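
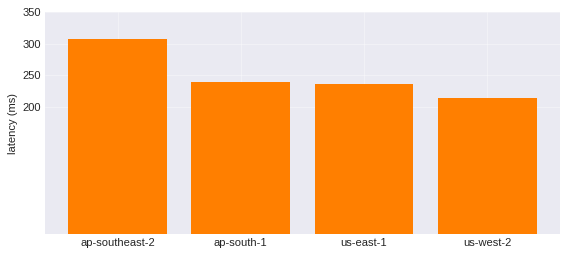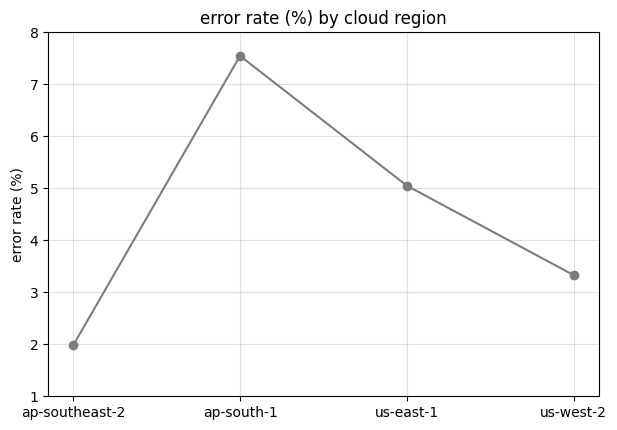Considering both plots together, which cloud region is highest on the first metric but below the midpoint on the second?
Chart 2 median error rate (%) ≈ 4; below-median cloud regions: ap-southeast-2, us-west-2. Among those, ap-southeast-2 has the highest latency (ms) (≈ 300).

ap-southeast-2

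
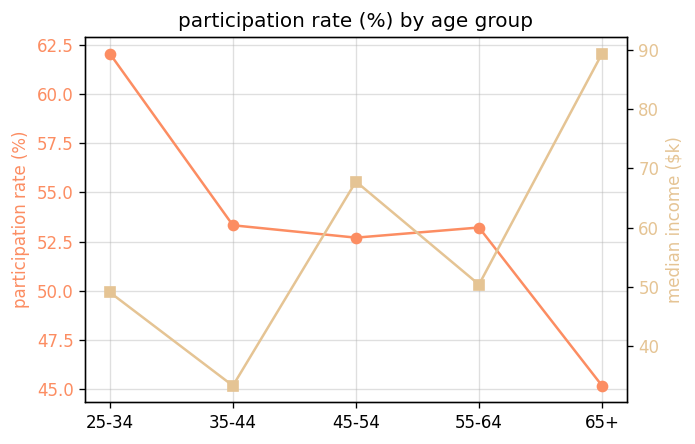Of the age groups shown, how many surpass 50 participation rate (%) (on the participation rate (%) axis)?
Above 50: 25-34, 35-44, 45-54, 55-64.

4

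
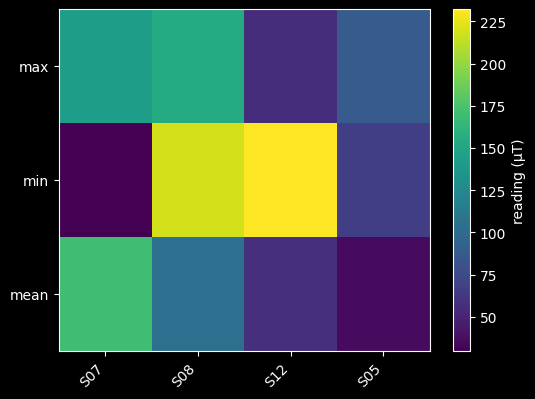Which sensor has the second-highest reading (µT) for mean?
Top 3 for mean: S07 ≈ 160, S08 ≈ 100, S12 ≈ 60.

S08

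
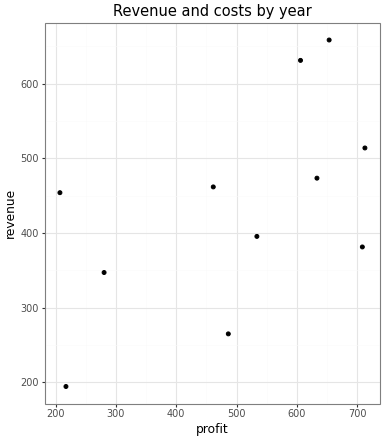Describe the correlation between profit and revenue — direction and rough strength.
Points are positively correlated; moderate (|r| ≈ 0.6).

positive, moderate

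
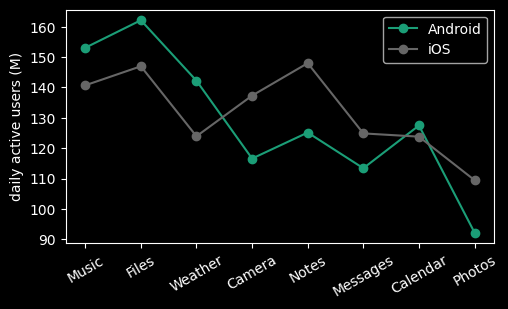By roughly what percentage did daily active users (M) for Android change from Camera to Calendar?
Camera ≈ 120, Calendar ≈ 130; (130 − 120) / 120 ≈ +8.3%.

≈ +8.3%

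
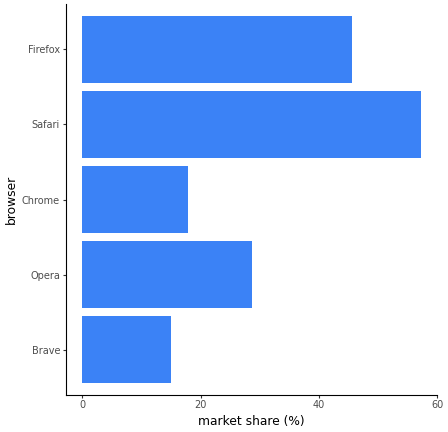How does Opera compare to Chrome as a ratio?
≈ 1.5×

Opera ≈ 30, Chrome ≈ 20; 30/20 ≈ 1.5.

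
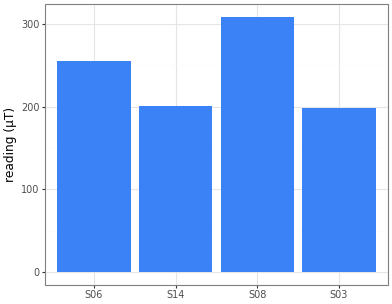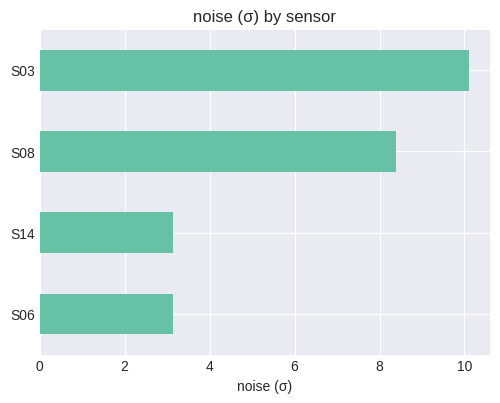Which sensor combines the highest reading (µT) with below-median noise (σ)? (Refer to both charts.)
Chart 2 median noise (σ) ≈ 6; below-median sensors: S06, S14. Among those, S06 has the highest reading (µT) (≈ 250).

S06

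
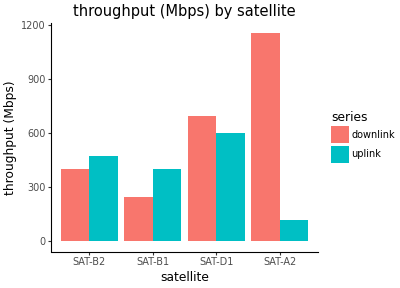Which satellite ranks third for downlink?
SAT-B2

Top 4 for downlink: SAT-A2 ≈ 1200, SAT-D1 ≈ 700, SAT-B2 ≈ 400, SAT-B1 ≈ 200.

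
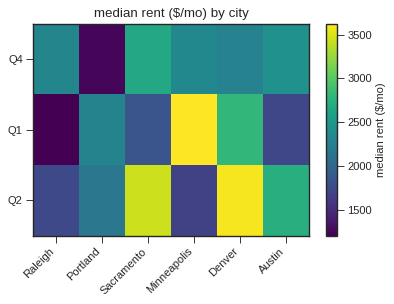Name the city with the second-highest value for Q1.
Top 3 for Q1: Minneapolis ≈ 3500, Denver ≈ 3000, Portland ≈ 2500.

Denver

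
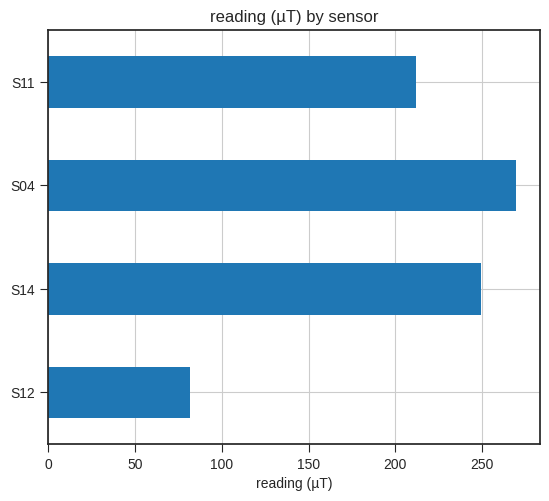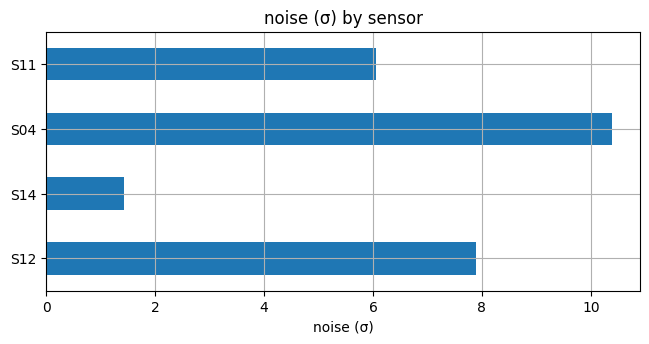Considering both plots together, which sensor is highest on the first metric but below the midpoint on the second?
S14

Chart 2 median noise (σ) ≈ 7; below-median sensors: S14, S11. Among those, S14 has the highest reading (µT) (≈ 250).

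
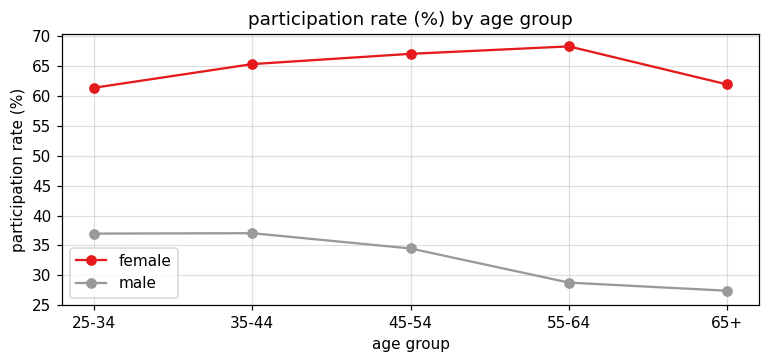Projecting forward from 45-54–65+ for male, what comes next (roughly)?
Last three: 35, 30, 25 → slope ≈ -5/step → next ≈ 20.

≈ 20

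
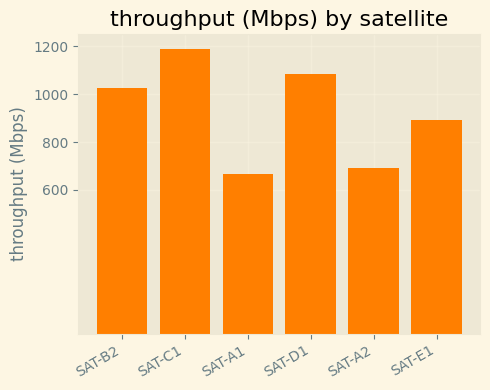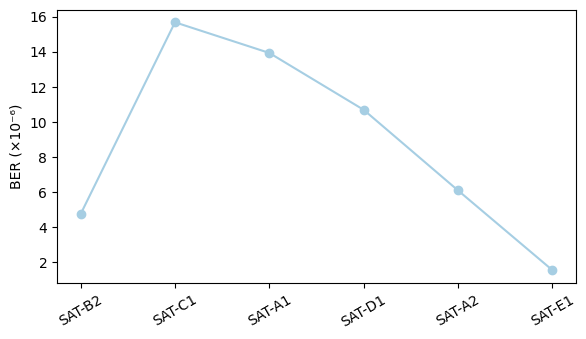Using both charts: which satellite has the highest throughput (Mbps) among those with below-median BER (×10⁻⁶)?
Chart 2 median BER (×10⁻⁶) ≈ 8; below-median satellites: SAT-B2, SAT-A2, SAT-E1. Among those, SAT-B2 has the highest throughput (Mbps) (≈ 1000).

SAT-B2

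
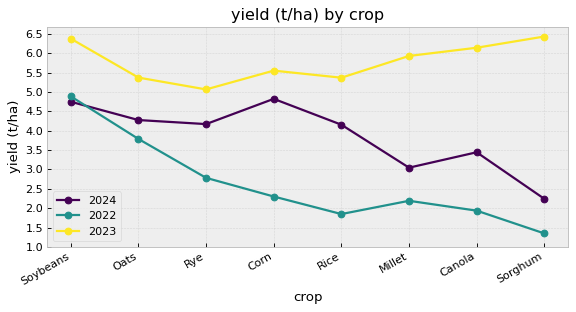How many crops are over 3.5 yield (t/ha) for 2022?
2

Above 3.5: Soybeans, Oats.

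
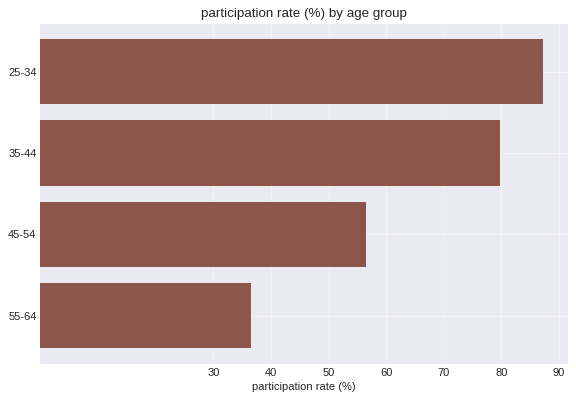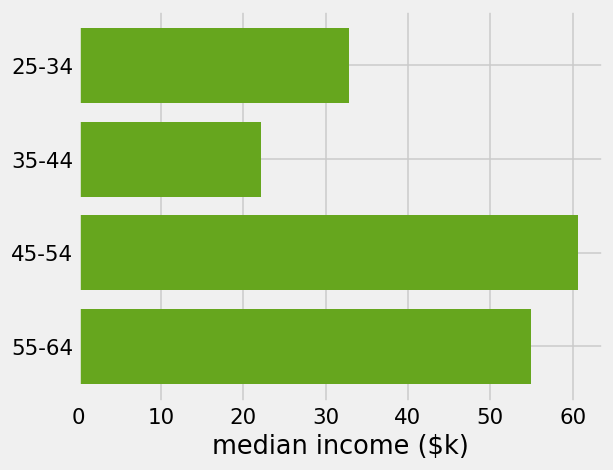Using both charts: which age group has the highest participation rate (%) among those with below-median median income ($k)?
25-34

Chart 2 median median income ($k) ≈ 40; below-median age groups: 25-34, 35-44. Among those, 25-34 has the highest participation rate (%) (≈ 90).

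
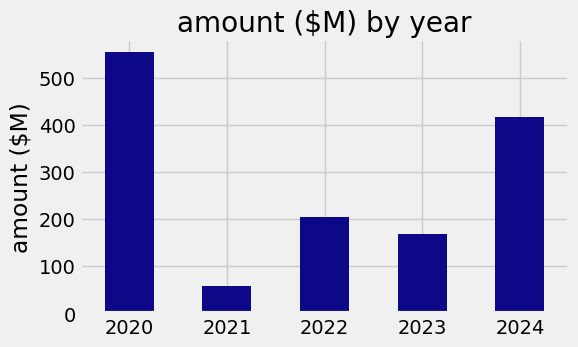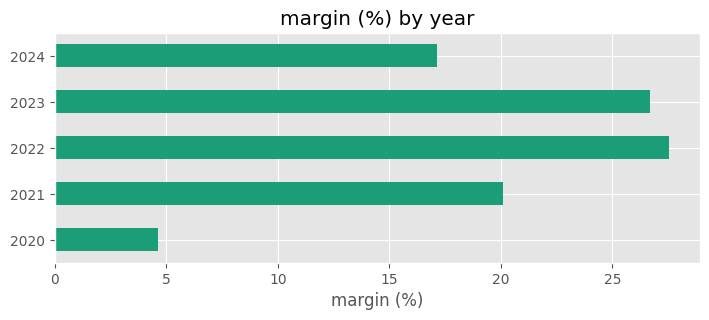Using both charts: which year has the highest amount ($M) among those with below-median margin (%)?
Chart 2 median margin (%) ≈ 20; below-median years: 2020, 2024. Among those, 2020 has the highest amount ($M) (≈ 600).

2020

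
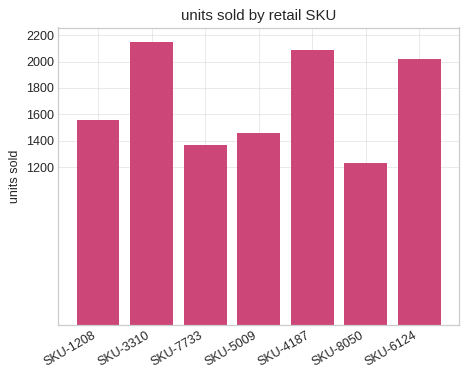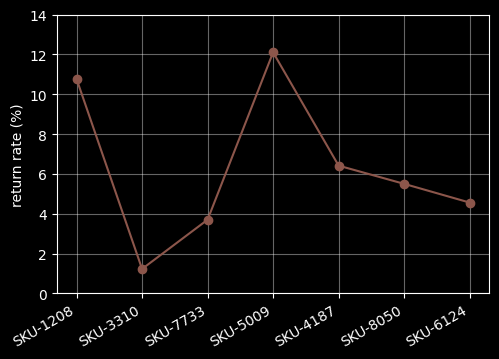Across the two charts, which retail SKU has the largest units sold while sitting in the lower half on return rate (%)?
SKU-3310

Chart 2 median return rate (%) ≈ 6; below-median retail SKUs: SKU-3310, SKU-7733, SKU-6124. Among those, SKU-3310 has the highest units sold (≈ 2200).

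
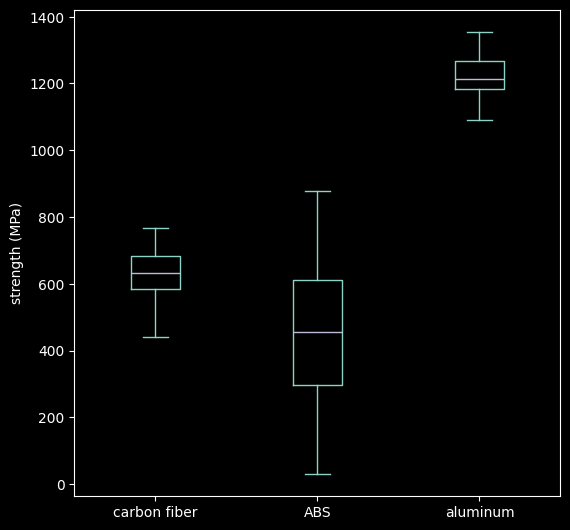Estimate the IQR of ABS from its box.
Q3 ≈ 600, Q1 ≈ 300; IQR ≈ 300.

≈ 300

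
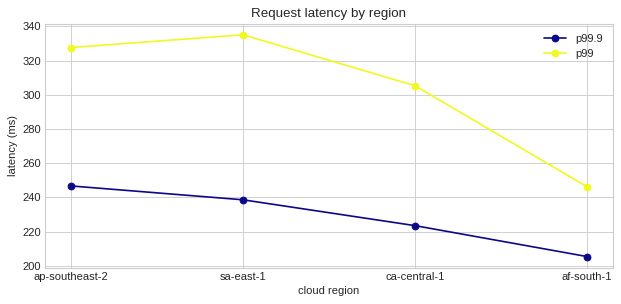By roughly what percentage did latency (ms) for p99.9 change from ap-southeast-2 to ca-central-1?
ap-southeast-2 ≈ 240, ca-central-1 ≈ 220; (220 − 240) / 240 ≈ -8.3%.

≈ -8.3%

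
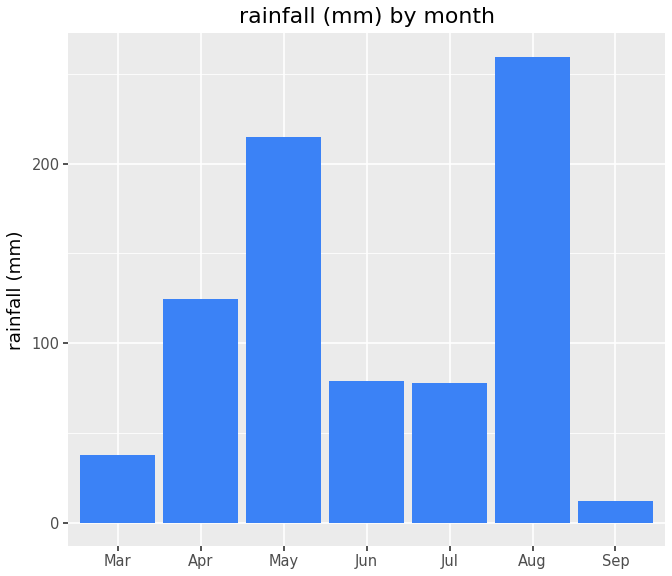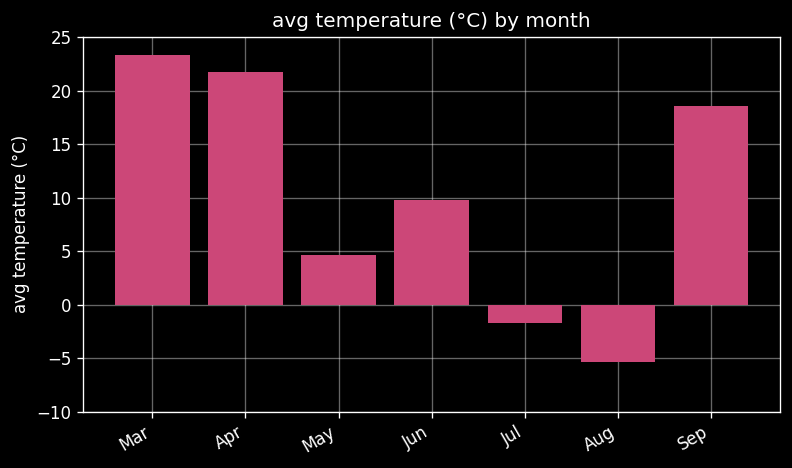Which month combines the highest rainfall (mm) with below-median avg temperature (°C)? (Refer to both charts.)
Chart 2 median avg temperature (°C) ≈ 10; below-median months: May, Jul, Aug. Among those, Aug has the highest rainfall (mm) (≈ 250).

Aug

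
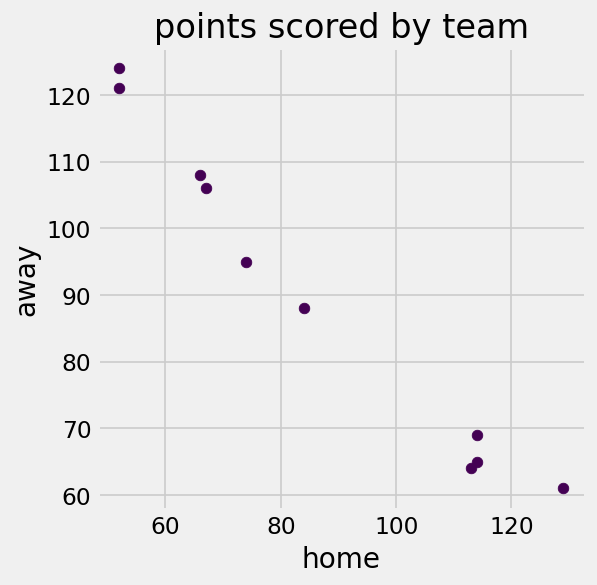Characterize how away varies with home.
negative, strong

Points are negatively correlated; strong (|r| ≈ 1.0).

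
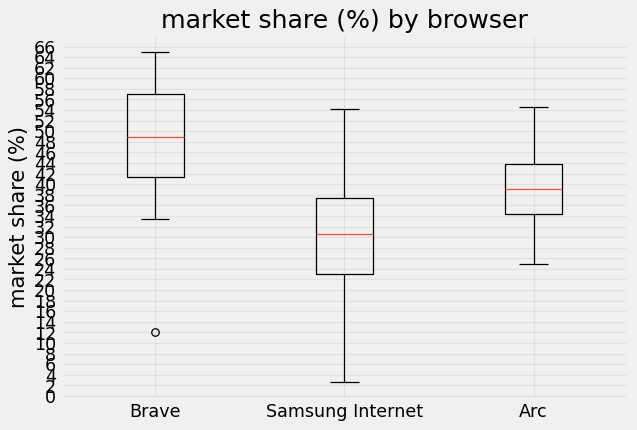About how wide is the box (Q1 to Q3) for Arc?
Q3 ≈ 44, Q1 ≈ 34; IQR ≈ 10.

≈ 10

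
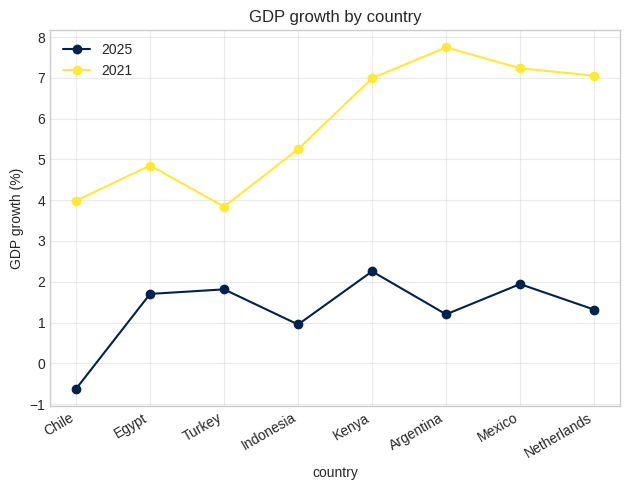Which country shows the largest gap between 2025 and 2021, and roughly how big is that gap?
Argentina, ≈ 7 %

Argentina: 2025 ≈ 1, 2021 ≈ 8 → gap ≈ 7. Next-largest (Netherlands) is only ≈ 6.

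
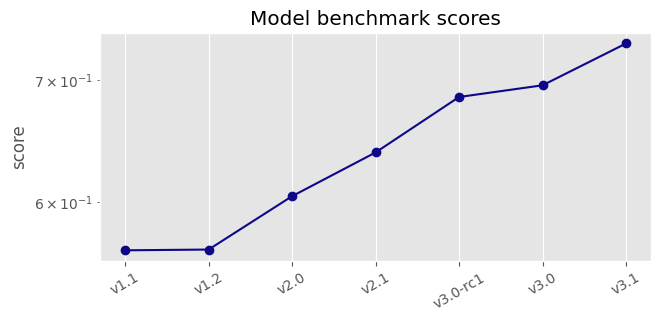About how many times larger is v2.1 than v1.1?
≈ 1.14×

v2.1 ≈ 0.64, v1.1 ≈ 0.56; 0.64/0.56 ≈ 1.14.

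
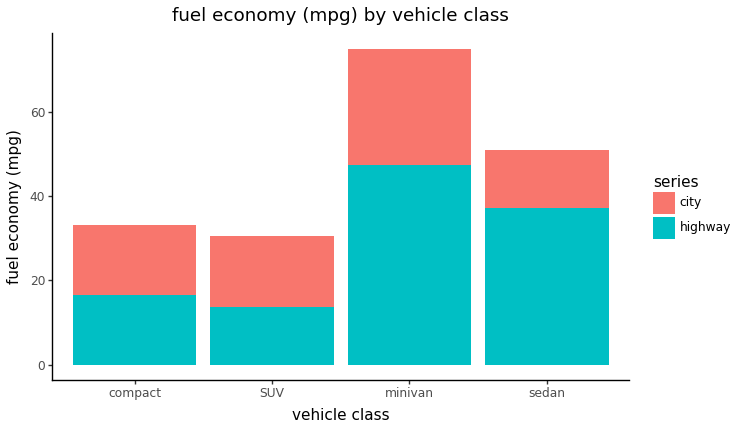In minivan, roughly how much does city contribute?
city top ≈ 80, bottom ≈ 50; segment ≈ 30.

≈ 30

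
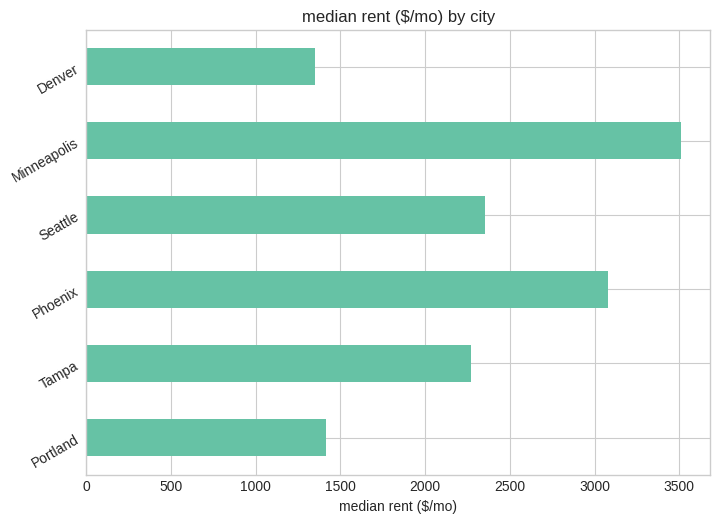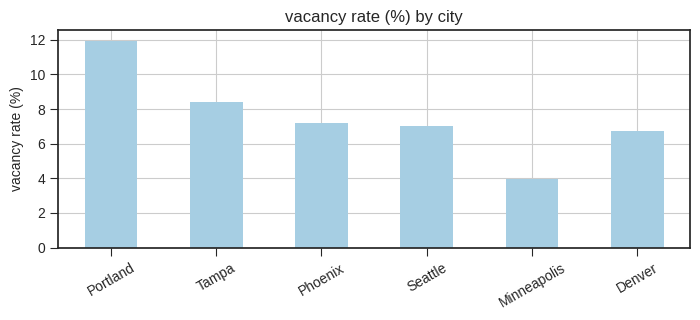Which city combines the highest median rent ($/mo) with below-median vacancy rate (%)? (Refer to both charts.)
Chart 2 median vacancy rate (%) ≈ 8; below-median cities: Seattle, Minneapolis, Denver. Among those, Minneapolis has the highest median rent ($/mo) (≈ 3500).

Minneapolis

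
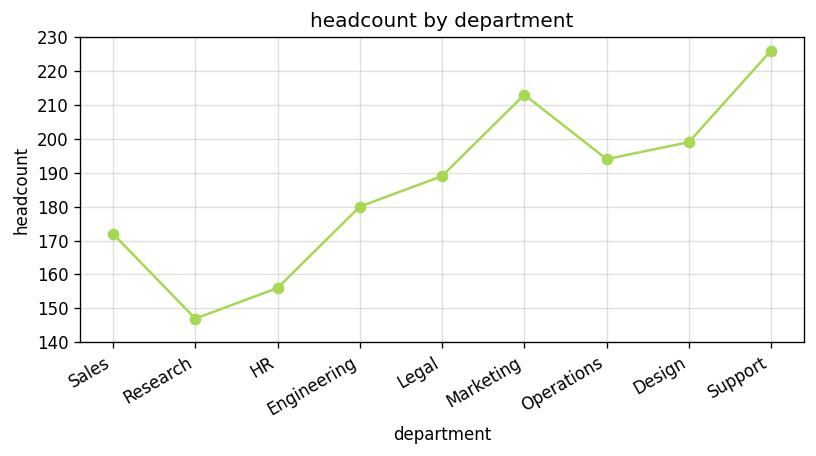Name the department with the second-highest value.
Marketing

Top 3: Support ≈ 230, Marketing ≈ 210, Design ≈ 200.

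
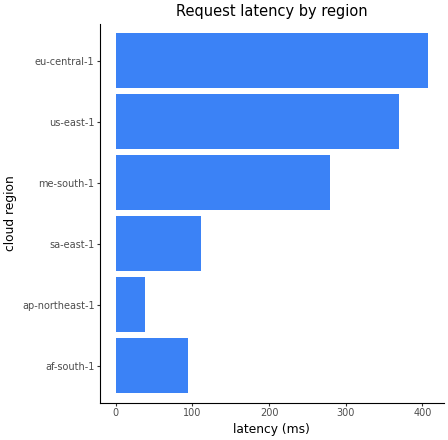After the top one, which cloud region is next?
us-east-1

Top 3: eu-central-1 ≈ 400, us-east-1 ≈ 350, me-south-1 ≈ 300.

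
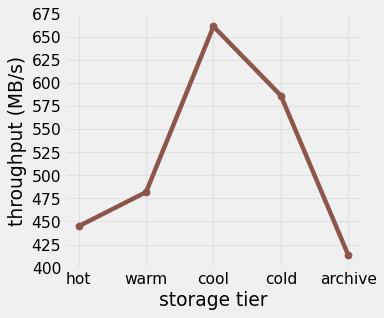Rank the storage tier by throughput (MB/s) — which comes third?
Top 4: cool ≈ 650, cold ≈ 575, warm ≈ 475, hot ≈ 450.

warm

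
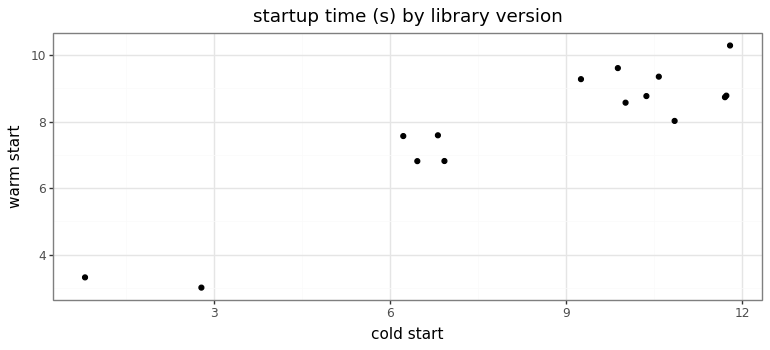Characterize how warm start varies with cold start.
Points are positively correlated; strong (|r| ≈ 0.9).

positive, strong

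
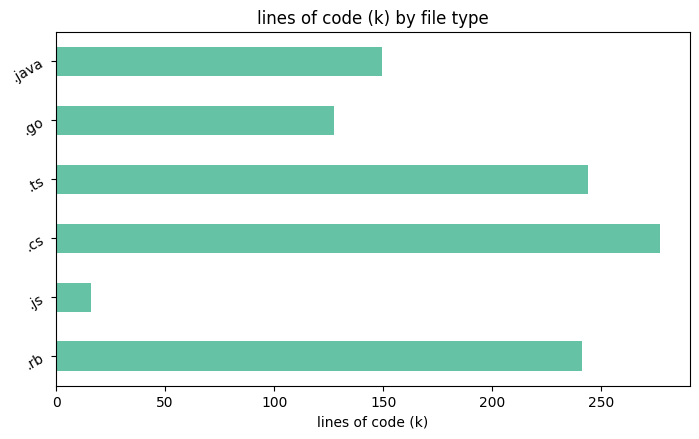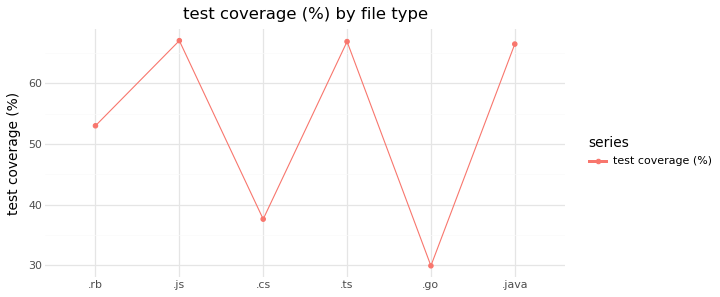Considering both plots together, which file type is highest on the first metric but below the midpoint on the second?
.cs

Chart 2 median test coverage (%) ≈ 60; below-median file types: .rb, .cs, .go. Among those, .cs has the highest lines of code (k) (≈ 300).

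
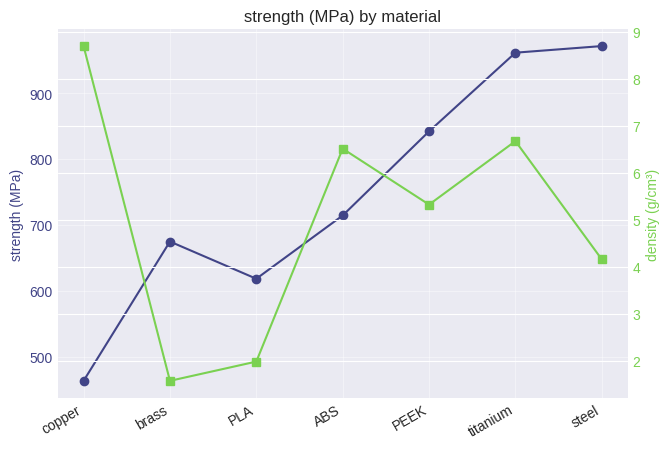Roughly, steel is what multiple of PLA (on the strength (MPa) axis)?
≈ 1.58×

steel ≈ 950, PLA ≈ 600; 950/600 ≈ 1.58.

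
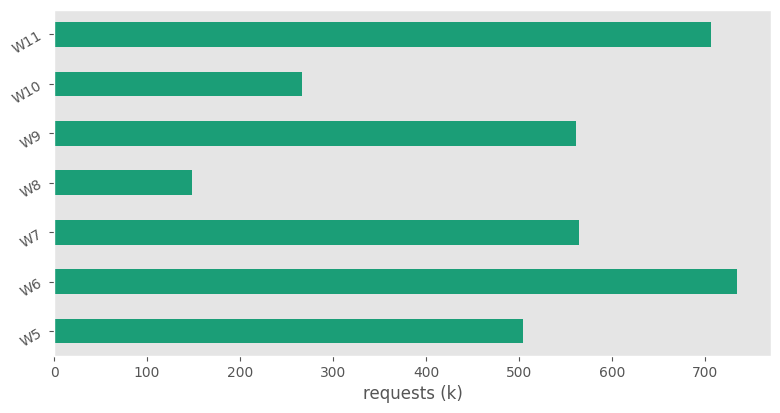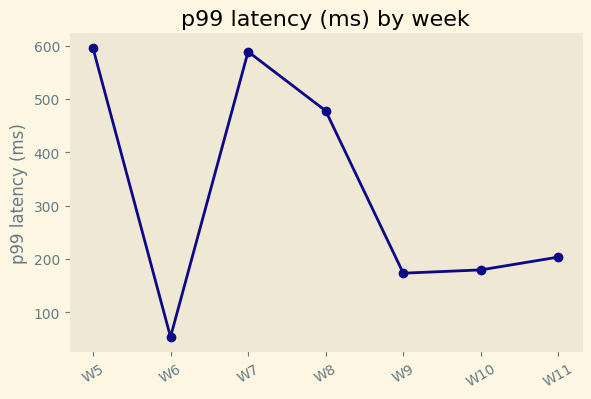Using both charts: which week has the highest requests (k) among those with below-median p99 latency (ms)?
W6

Chart 2 median p99 latency (ms) ≈ 200; below-median weeks: W6, W9, W10. Among those, W6 has the highest requests (k) (≈ 700).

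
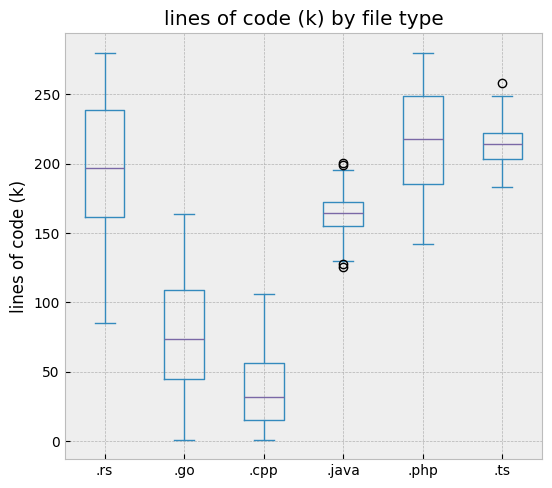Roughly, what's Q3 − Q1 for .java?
≈ 20

Q3 ≈ 180, Q1 ≈ 160; IQR ≈ 20.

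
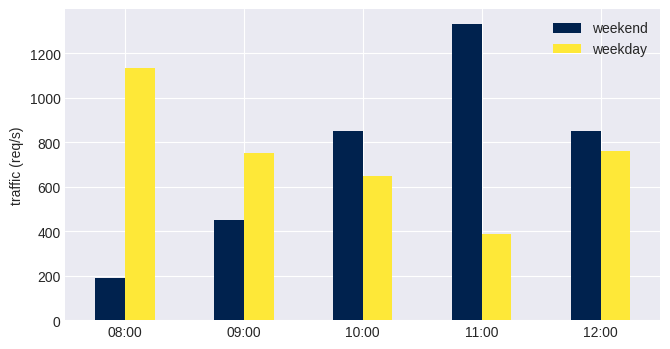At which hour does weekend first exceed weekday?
09:00: weekend ≈ 400 vs weekday ≈ 800 (not yet); 10:00: weekend ≈ 800 vs weekday ≈ 600 (first crossover).

10:00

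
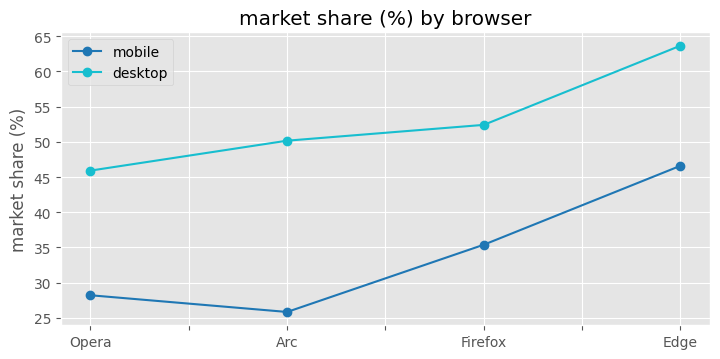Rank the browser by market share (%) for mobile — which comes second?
Firefox

Top 3 for mobile: Edge ≈ 45, Firefox ≈ 35, Opera ≈ 30.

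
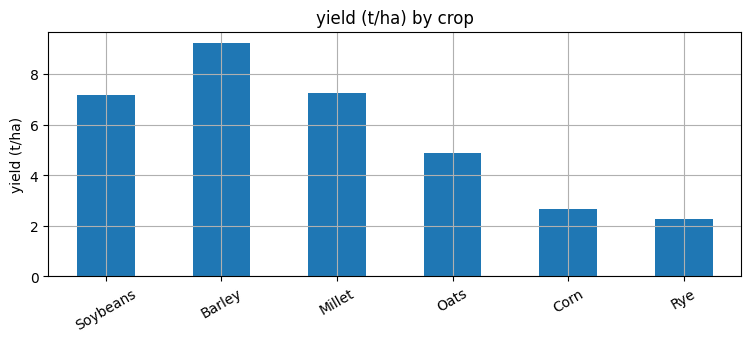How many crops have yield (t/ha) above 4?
Above 4: Soybeans, Barley, Millet, Oats.

4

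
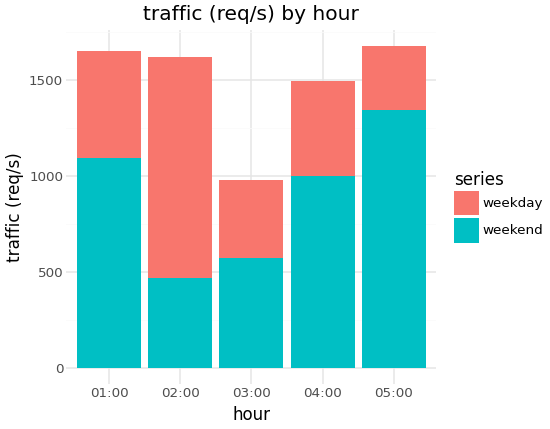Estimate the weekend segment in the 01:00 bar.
≈ 1000

weekend top ≈ 1000, bottom ≈ 0; segment ≈ 1000.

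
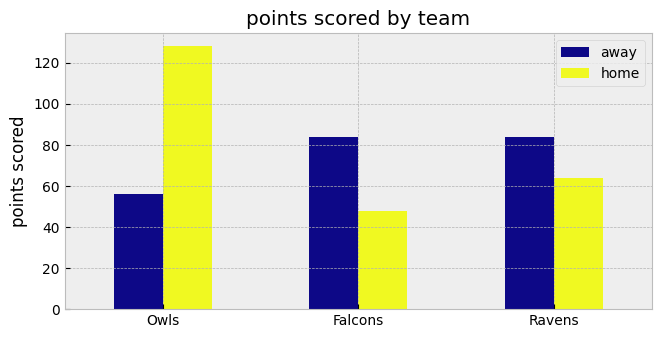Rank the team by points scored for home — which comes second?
Ravens

Top 3 for home: Owls ≈ 120, Ravens ≈ 60, Falcons ≈ 40.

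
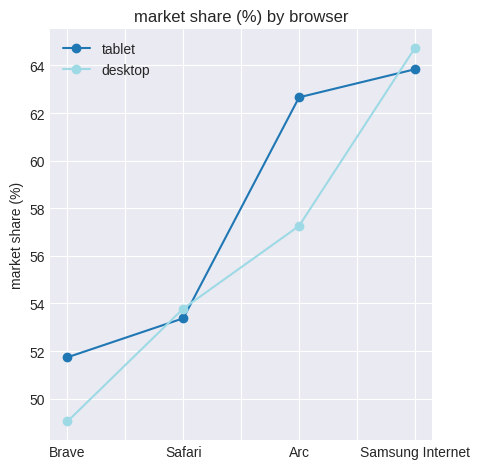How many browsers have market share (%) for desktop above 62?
1

Above 62: Samsung Internet.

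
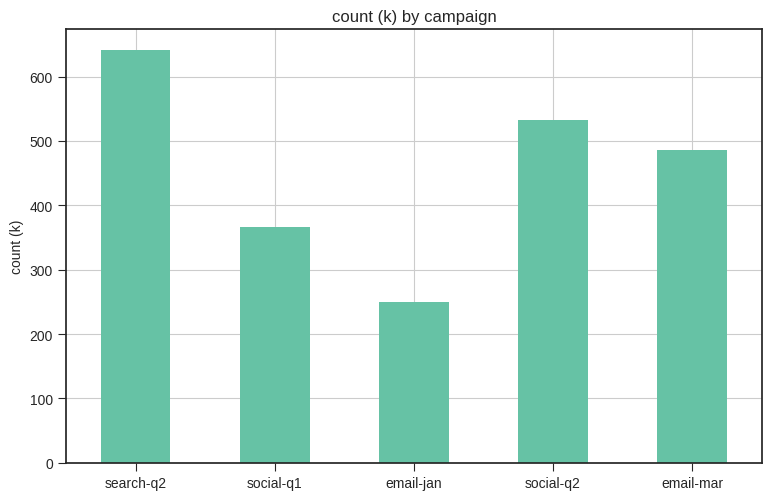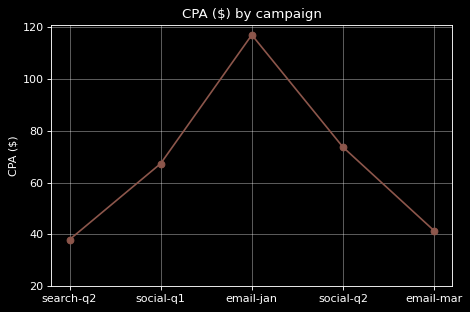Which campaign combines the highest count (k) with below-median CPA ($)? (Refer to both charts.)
search-q2

Chart 2 median CPA ($) ≈ 60; below-median campaigns: search-q2, email-mar. Among those, search-q2 has the highest count (k) (≈ 600).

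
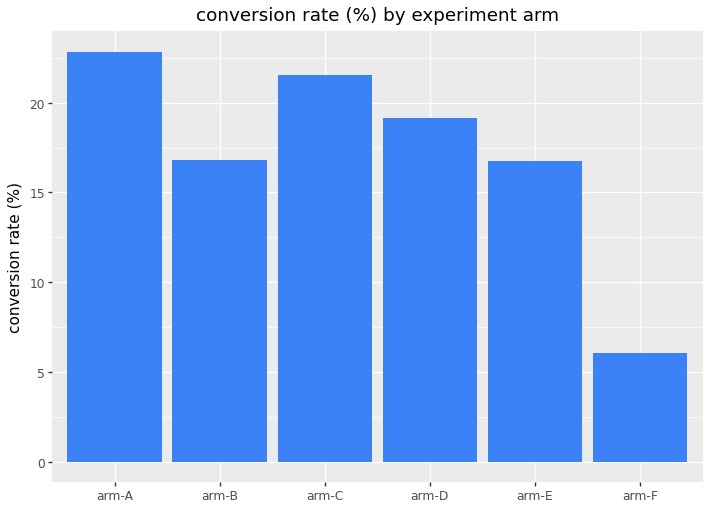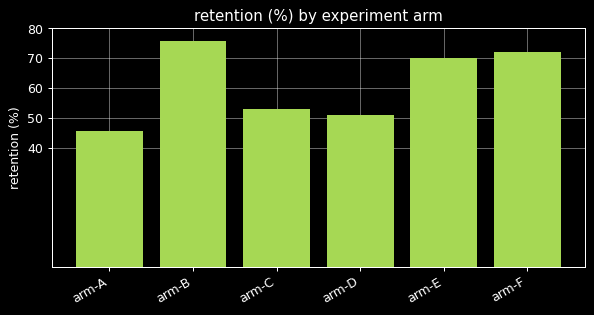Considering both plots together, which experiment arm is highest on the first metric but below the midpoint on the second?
Chart 2 median retention (%) ≈ 60; below-median experiment arms: arm-A, arm-C, arm-D. Among those, arm-A has the highest conversion rate (%) (≈ 25).

arm-A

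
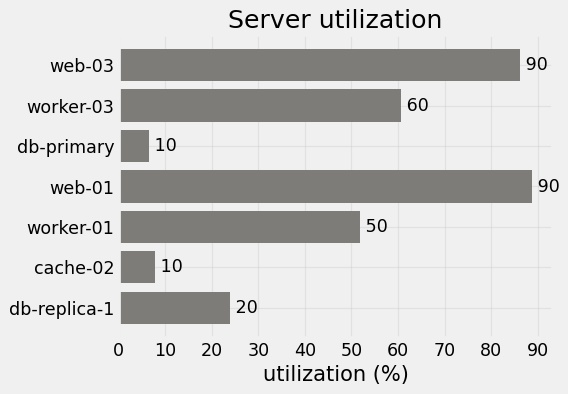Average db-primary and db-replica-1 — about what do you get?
≈ 15

(10 + 20) / 2 ≈ 15.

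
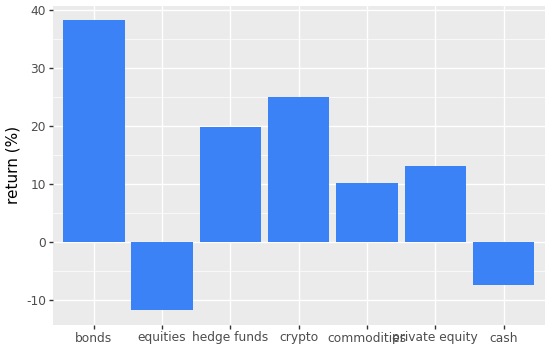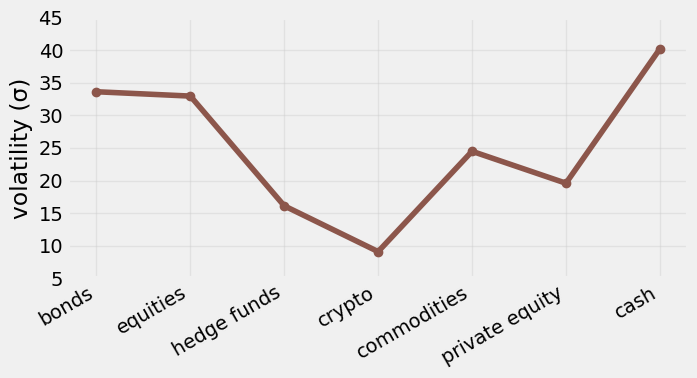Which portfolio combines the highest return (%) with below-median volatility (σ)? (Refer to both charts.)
crypto

Chart 2 median volatility (σ) ≈ 25; below-median portfolios: hedge funds, crypto, private equity. Among those, crypto has the highest return (%) (≈ 25).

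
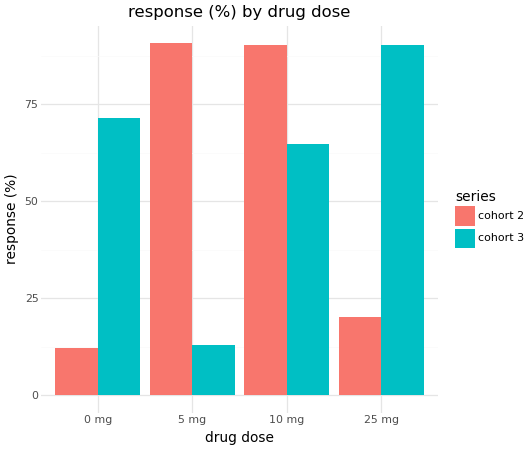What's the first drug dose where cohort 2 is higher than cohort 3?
0 mg: cohort 2 ≈ 10 vs cohort 3 ≈ 70 (not yet); 5 mg: cohort 2 ≈ 90 vs cohort 3 ≈ 10 (first crossover).

5 mg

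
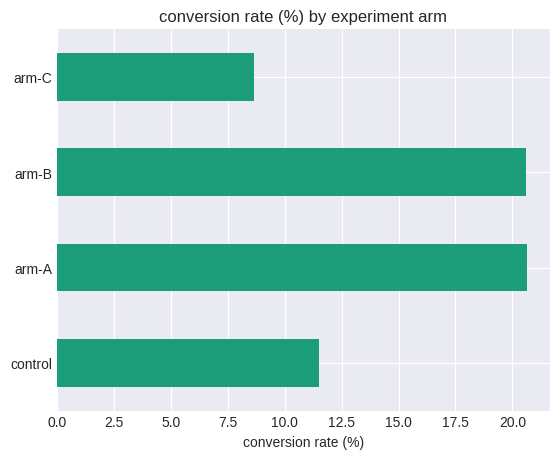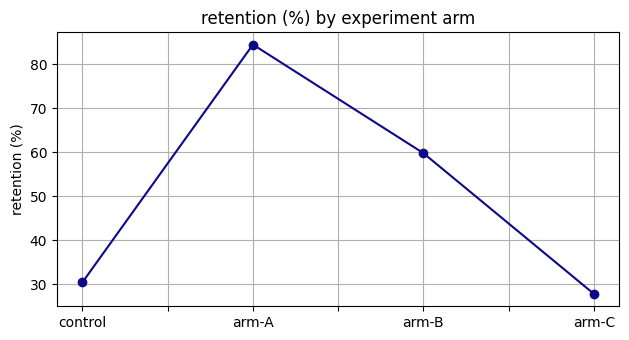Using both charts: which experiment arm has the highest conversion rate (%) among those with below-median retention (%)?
control

Chart 2 median retention (%) ≈ 50; below-median experiment arms: control, arm-C. Among those, control has the highest conversion rate (%) (≈ 12).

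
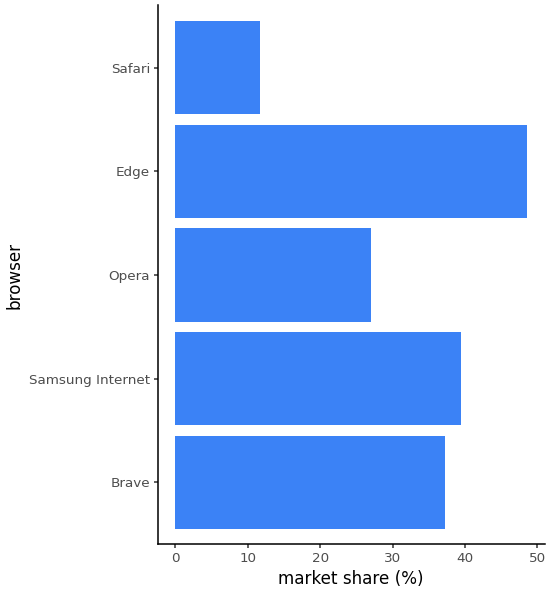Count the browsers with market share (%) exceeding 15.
Above 15: Brave, Samsung Internet, Opera, Edge.

4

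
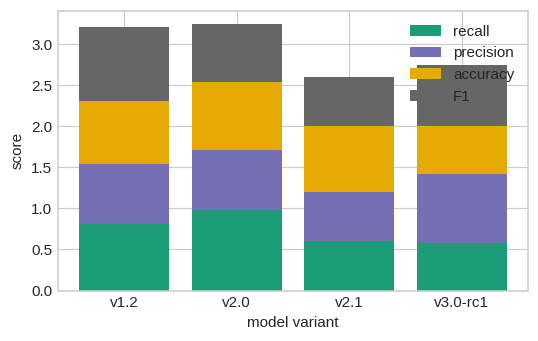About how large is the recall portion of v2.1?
recall top ≈ 0.5, bottom ≈ 0.0; segment ≈ 0.5.

≈ 0.5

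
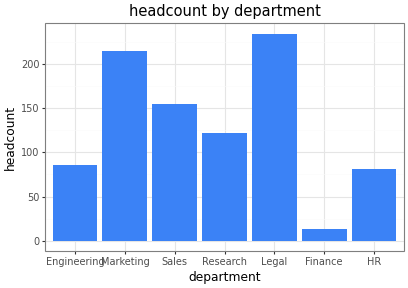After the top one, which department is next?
Marketing

Top 3: Legal ≈ 240, Marketing ≈ 220, Sales ≈ 160.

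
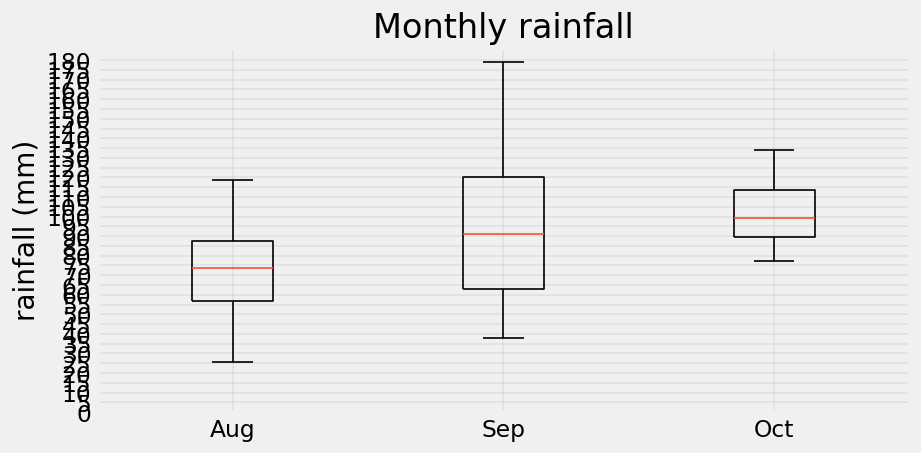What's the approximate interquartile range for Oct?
≈ 25

Q3 ≈ 115, Q1 ≈ 90; IQR ≈ 25.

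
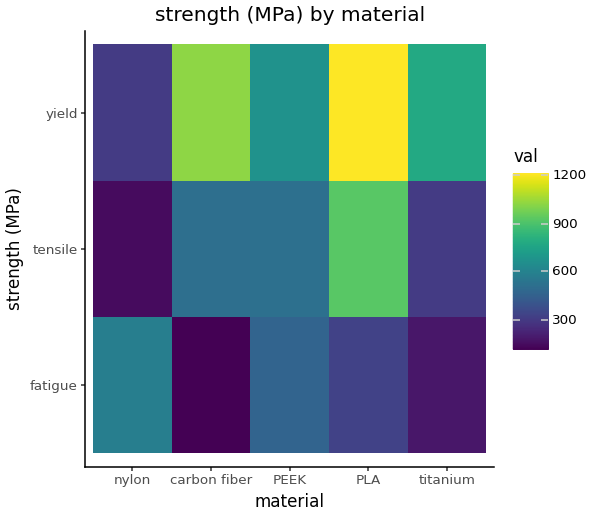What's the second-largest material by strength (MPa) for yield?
carbon fiber

Top 3 for yield: PLA ≈ 1200, carbon fiber ≈ 1000, titanium ≈ 800.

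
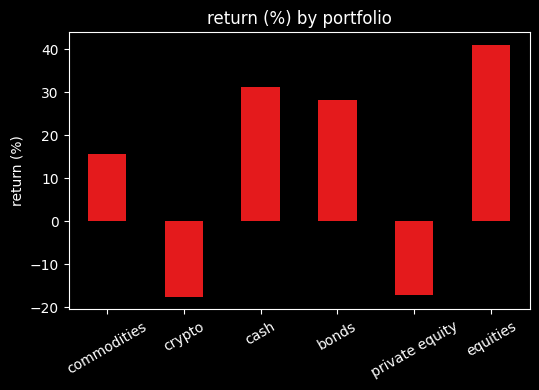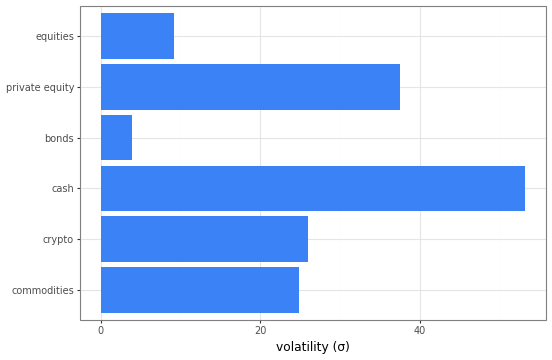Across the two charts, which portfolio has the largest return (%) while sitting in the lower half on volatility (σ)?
equities

Chart 2 median volatility (σ) ≈ 25; below-median portfolios: commodities, bonds, equities. Among those, equities has the highest return (%) (≈ 40).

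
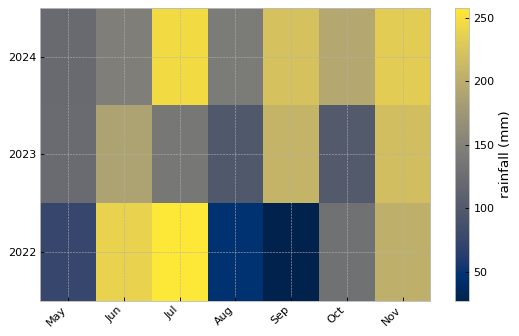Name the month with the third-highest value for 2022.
Top 4 for 2022: Jul ≈ 260, Jun ≈ 240, Nov ≈ 200, Oct ≈ 140.

Nov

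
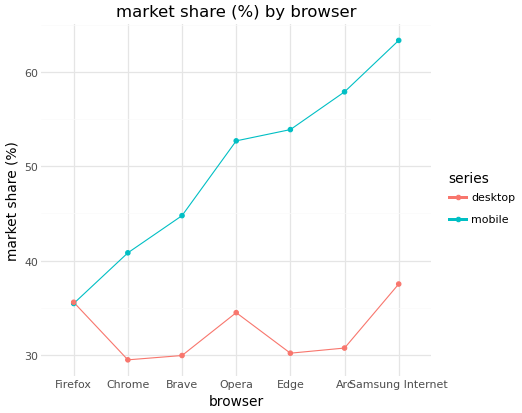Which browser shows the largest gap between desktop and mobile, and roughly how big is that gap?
Arc, ≈ 30 %

Arc: desktop ≈ 30, mobile ≈ 60 → gap ≈ 30. Next-largest (Samsung Internet) is only ≈ 25.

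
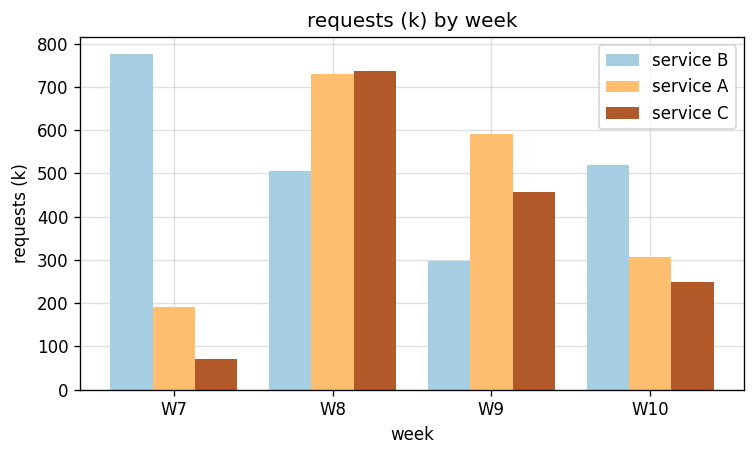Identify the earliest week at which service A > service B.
W8

W7: service A ≈ 200 vs service B ≈ 800 (not yet); W8: service A ≈ 700 vs service B ≈ 500 (first crossover).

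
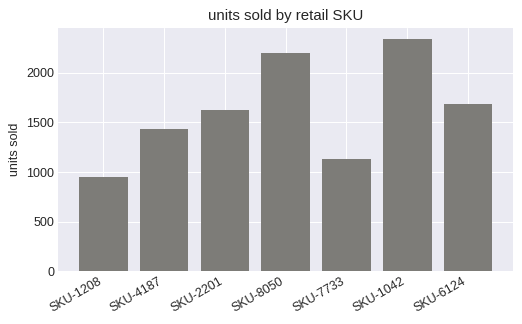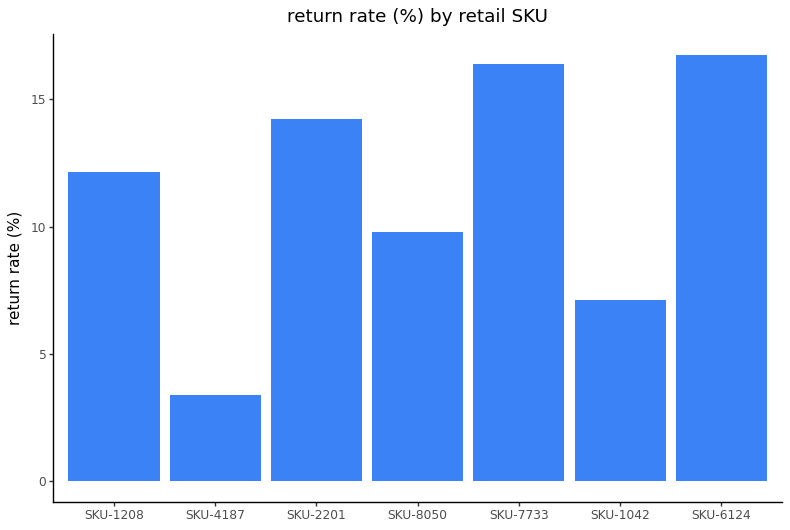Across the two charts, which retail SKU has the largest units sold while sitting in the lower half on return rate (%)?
SKU-1042

Chart 2 median return rate (%) ≈ 12; below-median retail SKUs: SKU-4187, SKU-8050, SKU-1042. Among those, SKU-1042 has the highest units sold (≈ 2500).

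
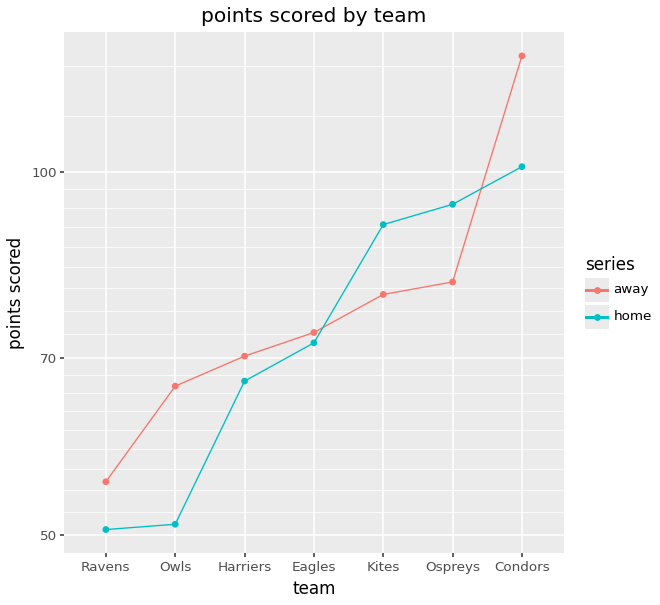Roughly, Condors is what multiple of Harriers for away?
Condors ≈ 120, Harriers ≈ 70; 120/70 ≈ 1.71.

≈ 1.71×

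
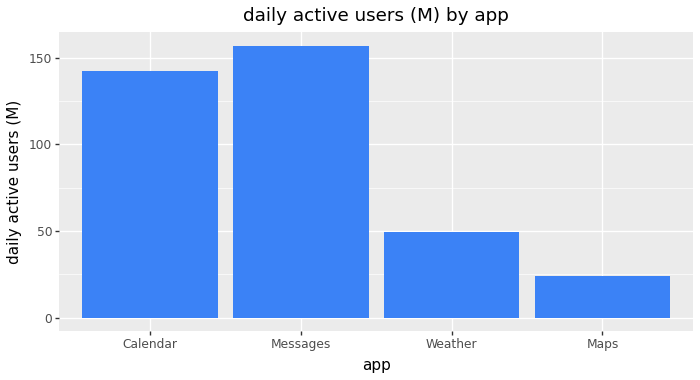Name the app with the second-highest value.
Top 3: Messages ≈ 160, Calendar ≈ 140, Weather ≈ 40.

Calendar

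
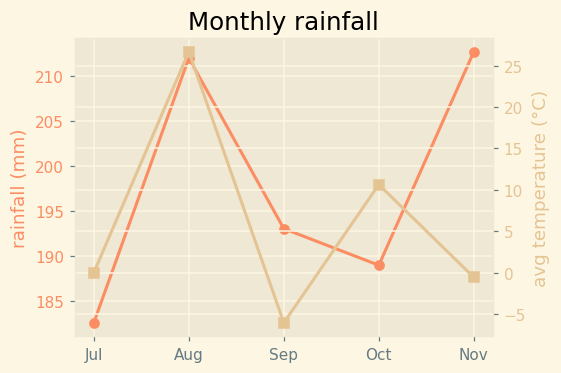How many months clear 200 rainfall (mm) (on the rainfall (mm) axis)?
2

Above 200: Aug, Nov.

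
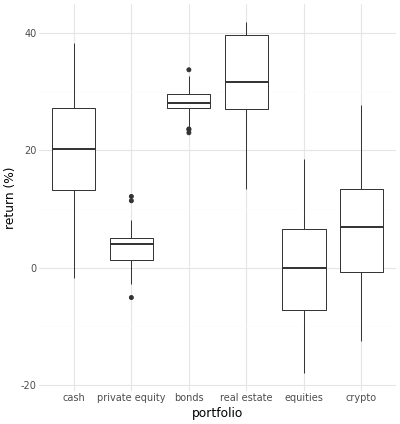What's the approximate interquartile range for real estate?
Q3 ≈ 40, Q1 ≈ 25; IQR ≈ 15.

≈ 15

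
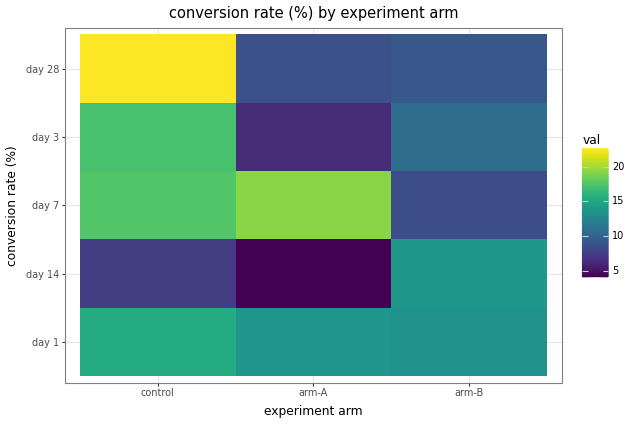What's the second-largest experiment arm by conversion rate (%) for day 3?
arm-B

Top 3 for day 3: control ≈ 18, arm-B ≈ 10, arm-A ≈ 6.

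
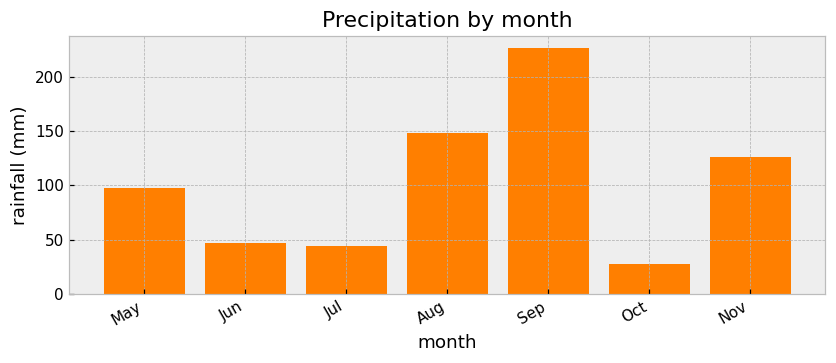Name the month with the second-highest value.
Top 3: Sep ≈ 220, Aug ≈ 140, Nov ≈ 120.

Aug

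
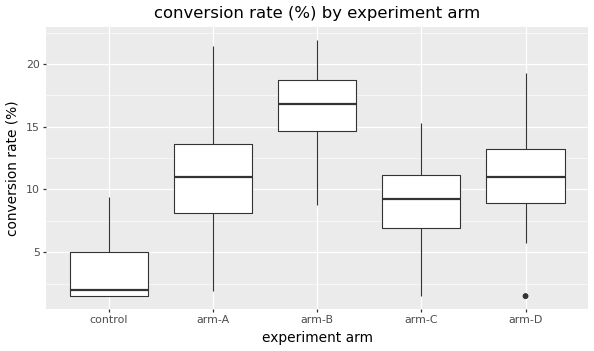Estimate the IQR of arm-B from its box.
Q3 ≈ 18, Q1 ≈ 14; IQR ≈ 4.

≈ 4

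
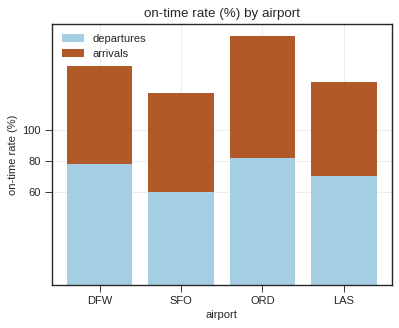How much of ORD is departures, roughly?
≈ 80

departures top ≈ 80, bottom ≈ 0; segment ≈ 80.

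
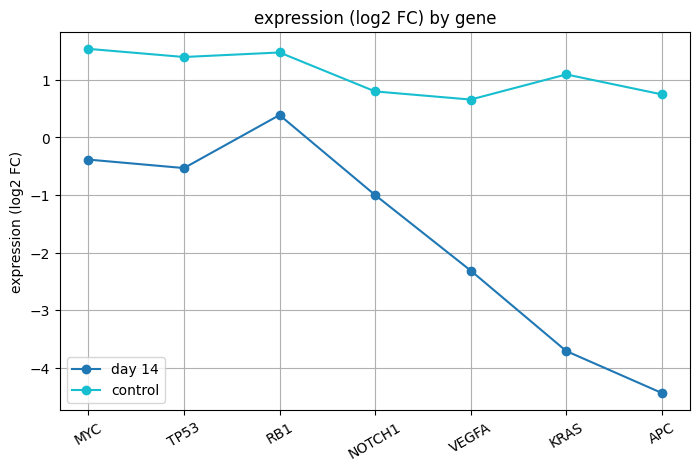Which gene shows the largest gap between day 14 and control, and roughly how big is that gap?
APC, ≈ 5.0 log2 FC

APC: day 14 ≈ -4.5, control ≈ 0.5 → gap ≈ 5.0. Next-largest (KRAS) is only ≈ 4.5.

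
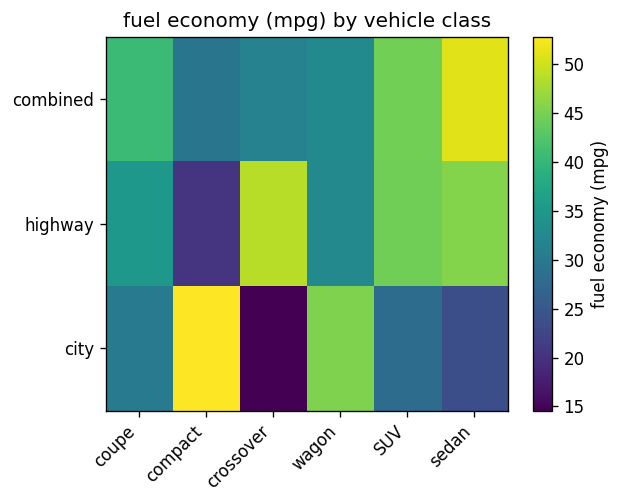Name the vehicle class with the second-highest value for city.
wagon

Top 3 for city: compact ≈ 55, wagon ≈ 45, coupe ≈ 30.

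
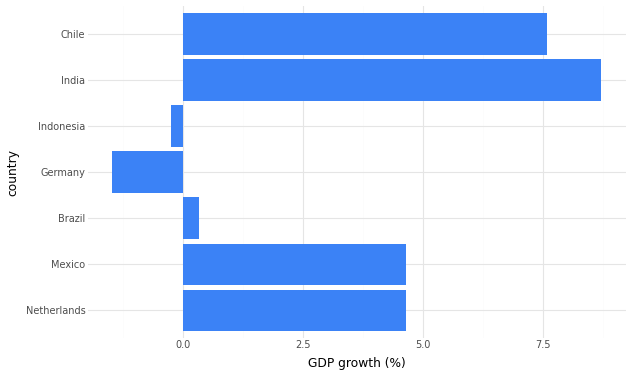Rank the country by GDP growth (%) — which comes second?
Top 3: India ≈ 9, Chile ≈ 8, Netherlands ≈ 5.

Chile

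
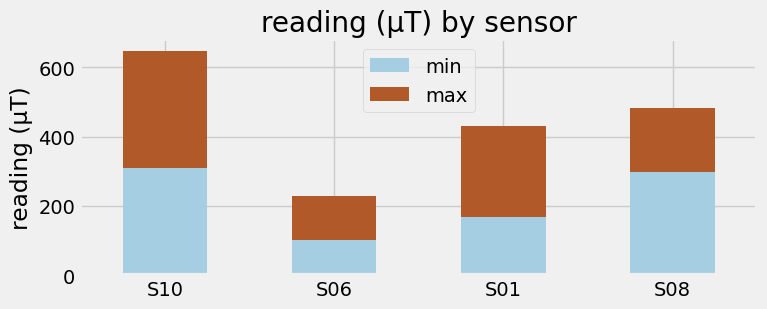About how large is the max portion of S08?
≈ 200

max top ≈ 500, bottom ≈ 300; segment ≈ 200.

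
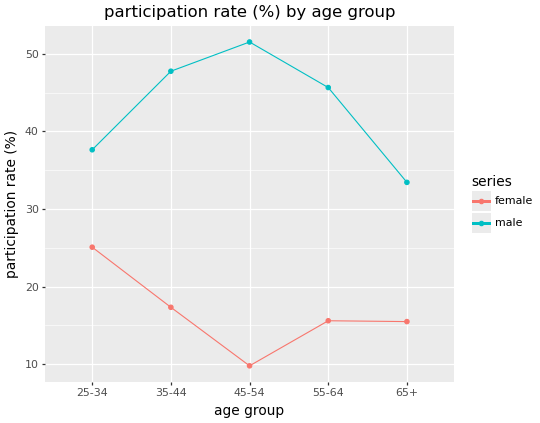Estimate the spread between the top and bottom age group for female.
≈ 15

Max 25-34 ≈ 25, min 45-54 ≈ 10; range ≈ 15.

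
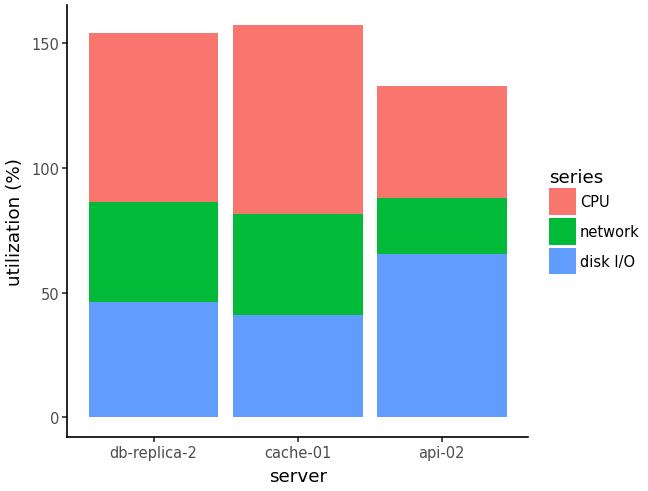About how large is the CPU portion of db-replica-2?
≈ 80

CPU top ≈ 160, bottom ≈ 80; segment ≈ 80.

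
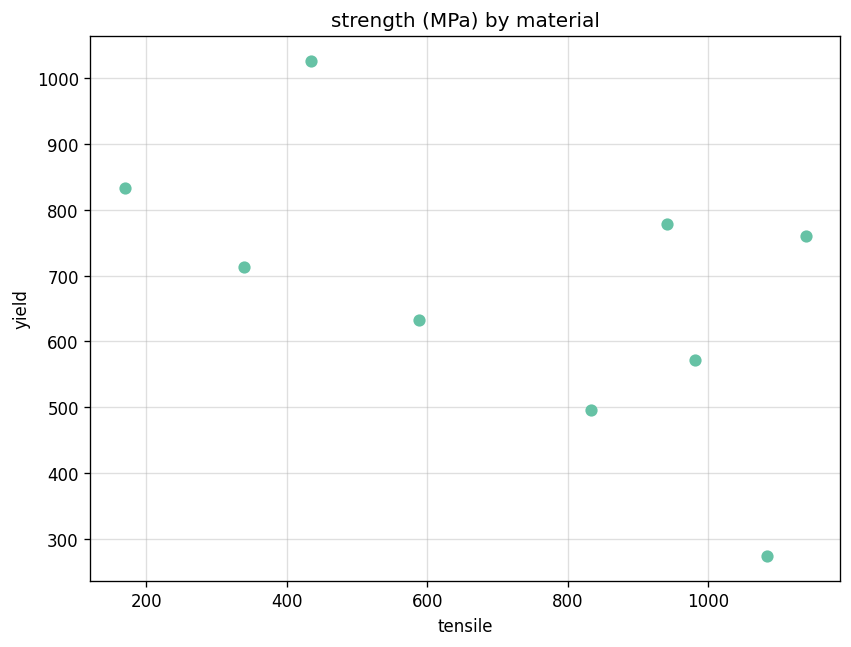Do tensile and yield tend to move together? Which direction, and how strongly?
Points are negatively correlated; moderate (|r| ≈ 0.5).

negative, moderate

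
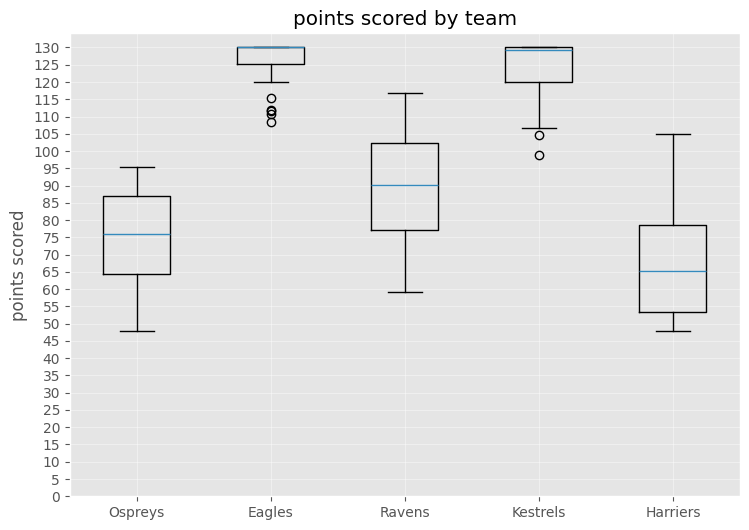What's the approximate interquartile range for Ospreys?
≈ 20

Q3 ≈ 85, Q1 ≈ 65; IQR ≈ 20.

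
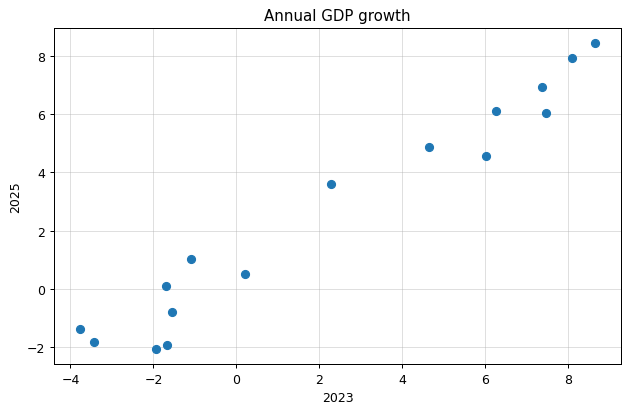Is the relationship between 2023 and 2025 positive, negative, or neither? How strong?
Points are positively correlated; strong (|r| ≈ 1.0).

positive, strong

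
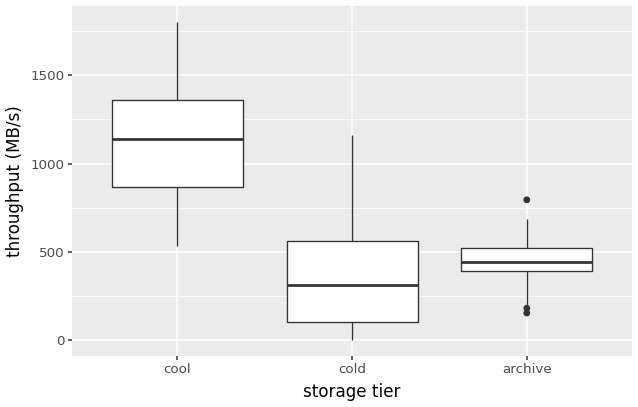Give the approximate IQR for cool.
≈ 500

Q3 ≈ 1400, Q1 ≈ 900; IQR ≈ 500.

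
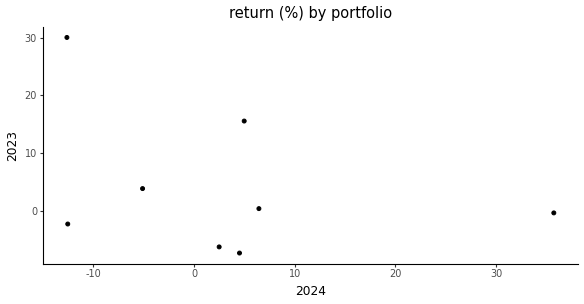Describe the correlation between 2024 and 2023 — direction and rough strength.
Points are negatively correlated; weak (|r| ≈ 0.3).

negative, weak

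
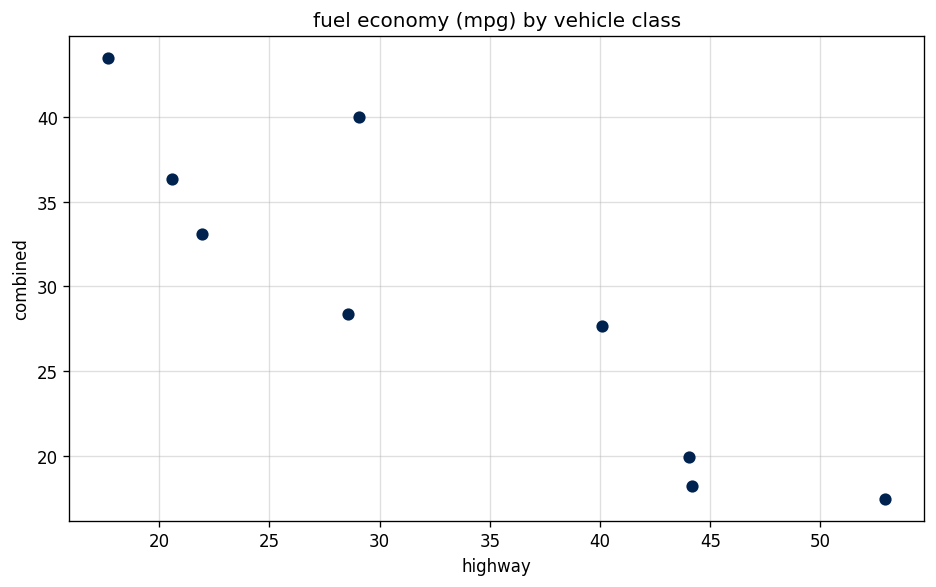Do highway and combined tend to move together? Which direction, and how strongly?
negative, strong

Points are negatively correlated; strong (|r| ≈ 0.9).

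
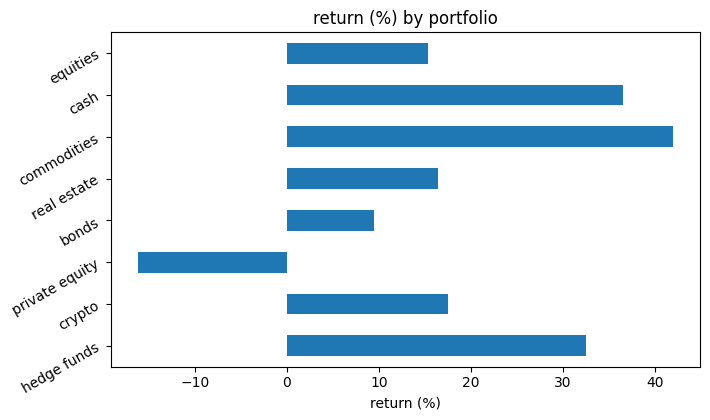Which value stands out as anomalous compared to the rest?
private equity

private equity ≈ -15; the rest sit between ≈ 10 and ≈ 40.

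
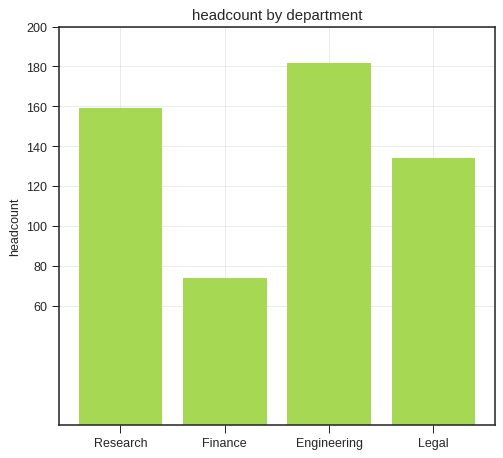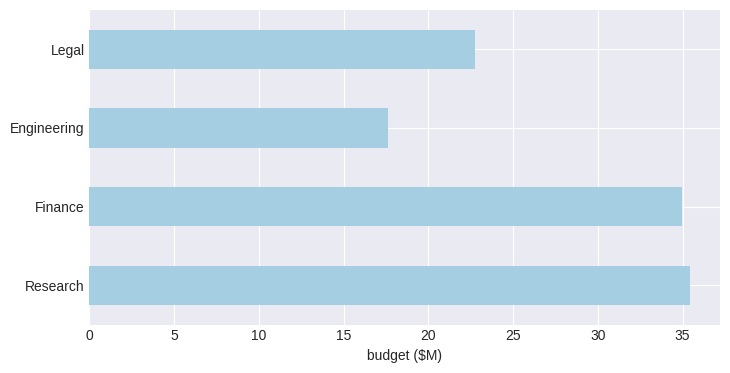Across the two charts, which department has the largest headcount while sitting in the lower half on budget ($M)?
Engineering

Chart 2 median budget ($M) ≈ 30; below-median departments: Engineering, Legal. Among those, Engineering has the highest headcount (≈ 180).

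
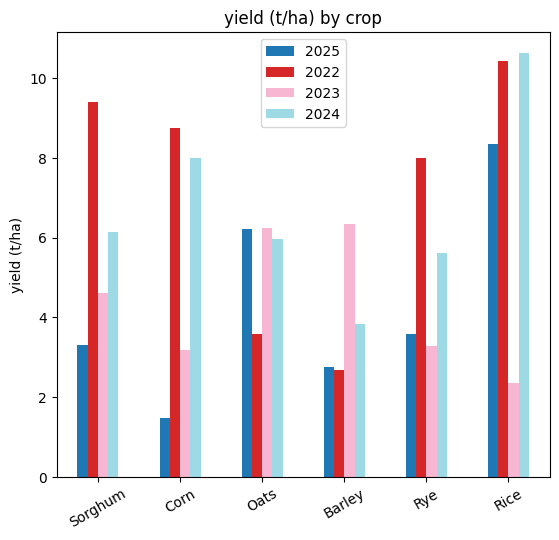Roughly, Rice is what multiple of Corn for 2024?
≈ 1.38×

Rice ≈ 11, Corn ≈ 8; 11/8 ≈ 1.38.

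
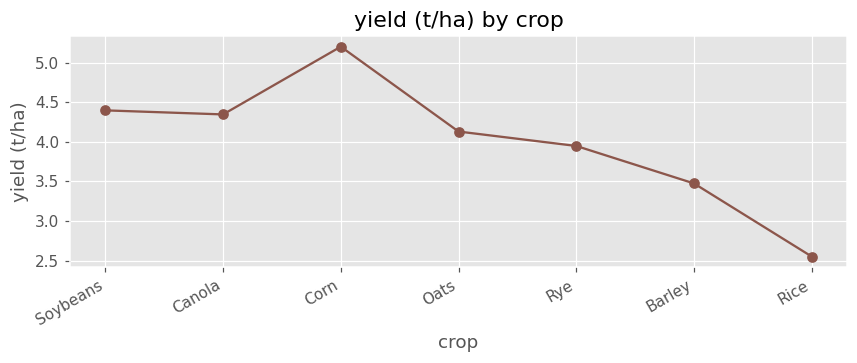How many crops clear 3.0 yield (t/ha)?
Above 3.0: Soybeans, Canola, Corn, Oats, Rye, Barley.

6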